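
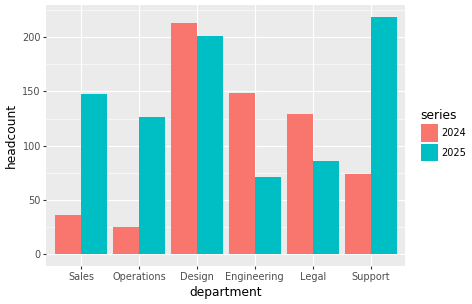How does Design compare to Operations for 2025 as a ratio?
≈ 1.67×

Design ≈ 200, Operations ≈ 120; 200/120 ≈ 1.67.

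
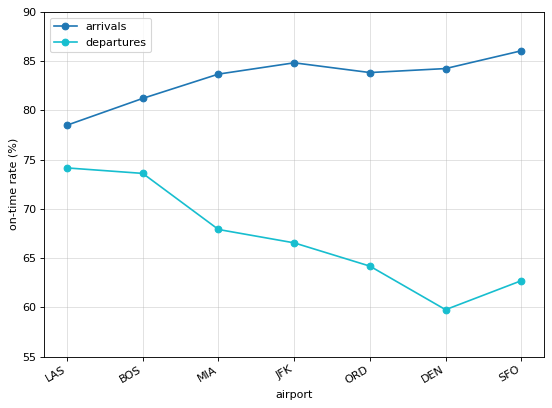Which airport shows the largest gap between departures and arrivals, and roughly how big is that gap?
DEN, ≈ 25 %

DEN: departures ≈ 60, arrivals ≈ 85 → gap ≈ 25. Next-largest (SFO) is only ≈ 20.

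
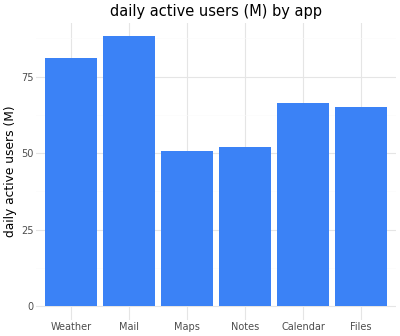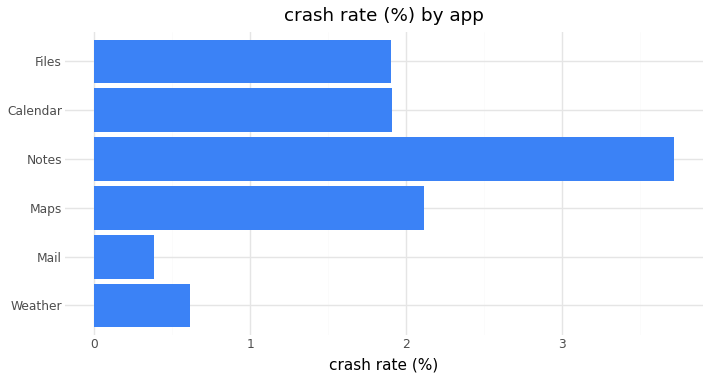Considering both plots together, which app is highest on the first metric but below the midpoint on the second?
Mail

Chart 2 median crash rate (%) ≈ 2; below-median apps: Weather, Mail, Files. Among those, Mail has the highest daily active users (M) (≈ 90).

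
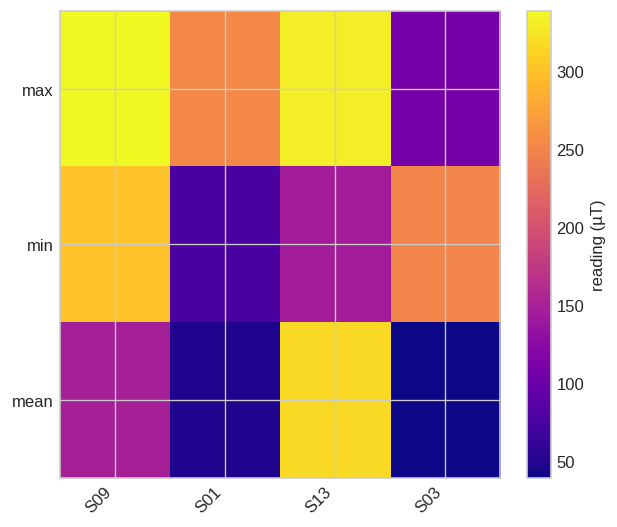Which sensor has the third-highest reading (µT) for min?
Top 4 for min: S09 ≈ 300, S03 ≈ 250, S13 ≈ 150, S01 ≈ 75.

S13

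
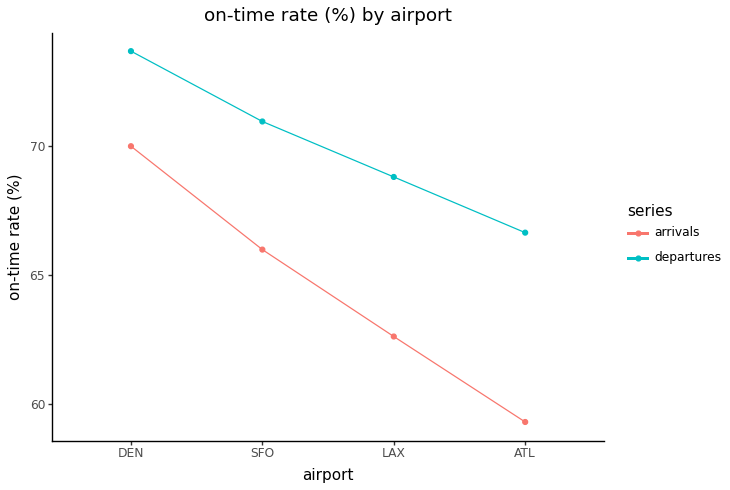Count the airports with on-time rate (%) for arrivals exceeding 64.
2

Above 64: DEN, SFO.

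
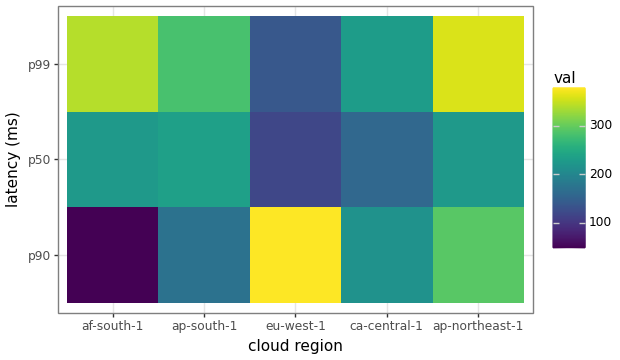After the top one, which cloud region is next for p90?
ap-northeast-1

Top 3 for p90: eu-west-1 ≈ 400, ap-northeast-1 ≈ 300, ca-central-1 ≈ 200.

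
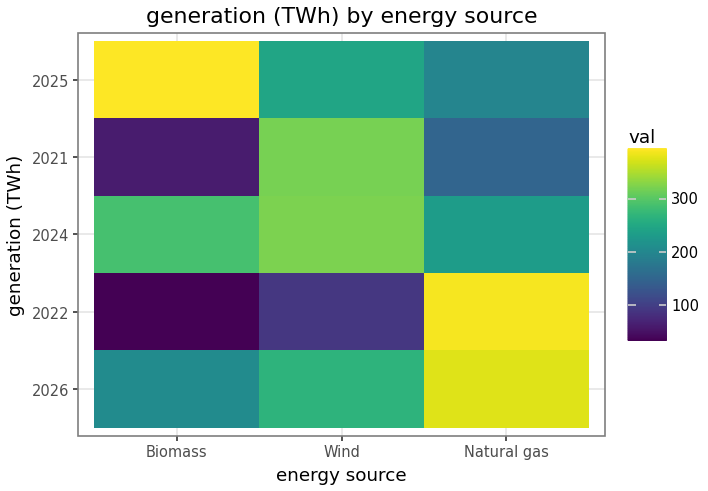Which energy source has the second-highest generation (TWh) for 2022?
Wind

Top 3 for 2022: Natural gas ≈ 400, Wind ≈ 100, Biomass ≈ 50.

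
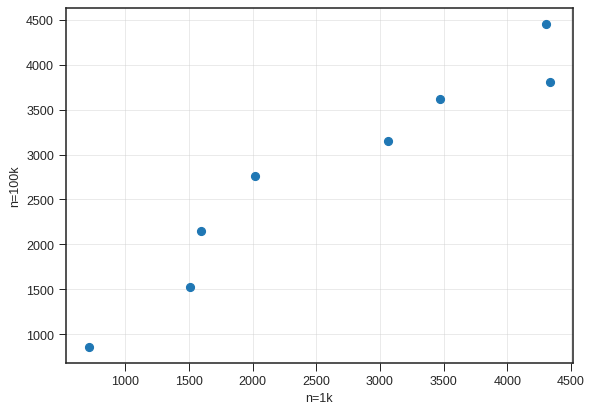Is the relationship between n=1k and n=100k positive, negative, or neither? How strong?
Points are positively correlated; strong (|r| ≈ 1.0).

positive, strong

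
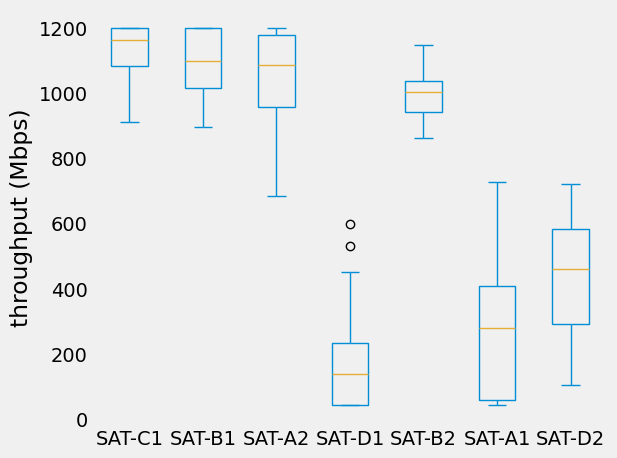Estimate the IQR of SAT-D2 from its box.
≈ 300

Q3 ≈ 600, Q1 ≈ 300; IQR ≈ 300.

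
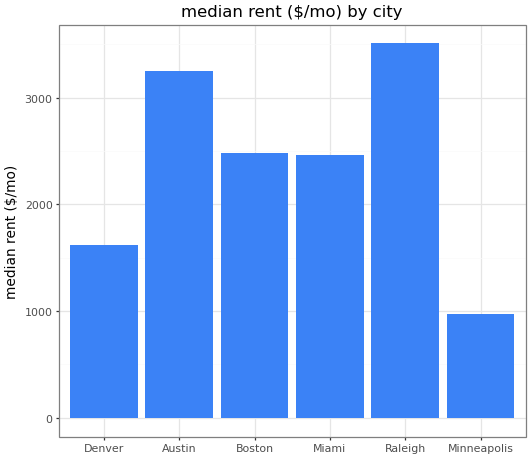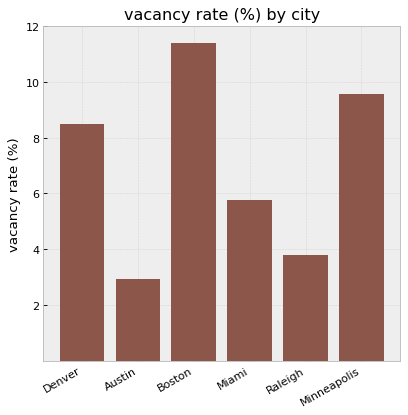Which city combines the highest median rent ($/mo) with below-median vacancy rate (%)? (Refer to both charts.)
Chart 2 median vacancy rate (%) ≈ 8; below-median cities: Austin, Miami, Raleigh. Among those, Raleigh has the highest median rent ($/mo) (≈ 3500).

Raleigh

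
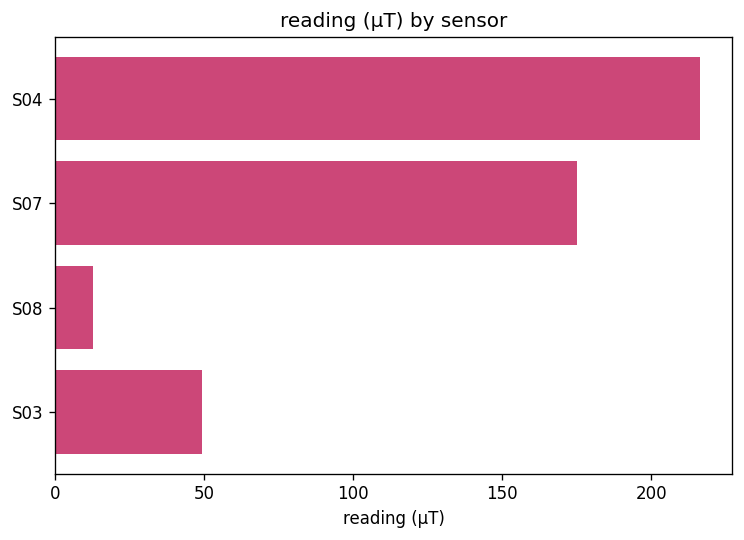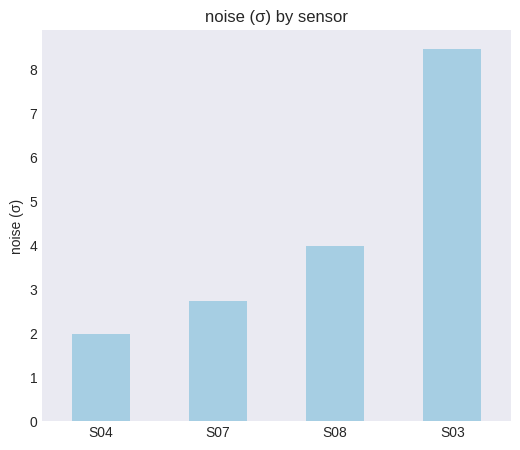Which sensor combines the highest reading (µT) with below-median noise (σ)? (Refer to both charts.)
S04

Chart 2 median noise (σ) ≈ 3; below-median sensors: S04, S07. Among those, S04 has the highest reading (µT) (≈ 220).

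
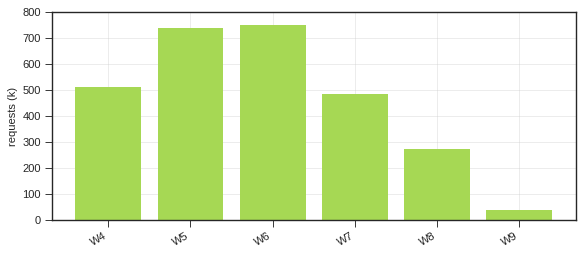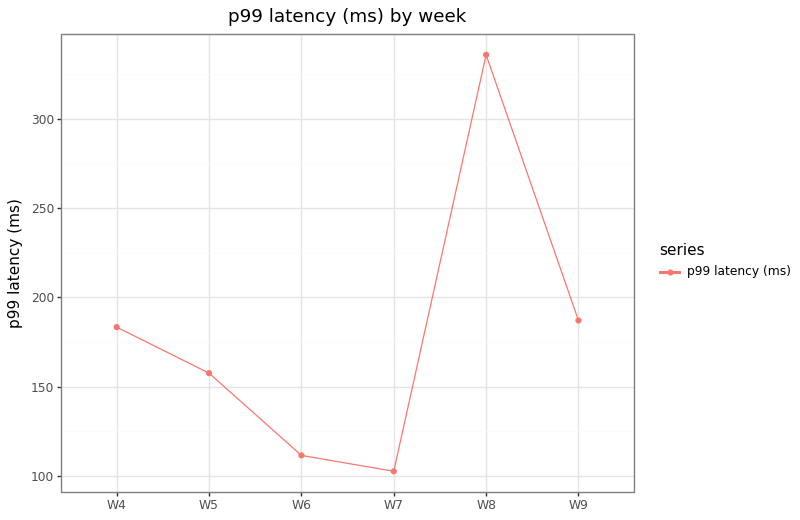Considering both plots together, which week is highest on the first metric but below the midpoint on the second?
W6

Chart 2 median p99 latency (ms) ≈ 150; below-median weeks: W5, W6, W7. Among those, W6 has the highest requests (k) (≈ 800).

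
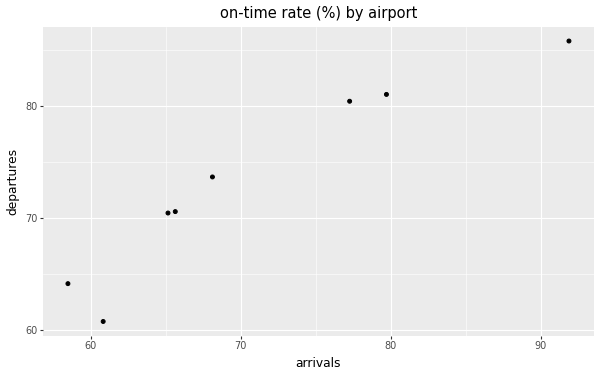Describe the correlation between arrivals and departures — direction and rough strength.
positive, strong

Points are positively correlated; strong (|r| ≈ 0.9).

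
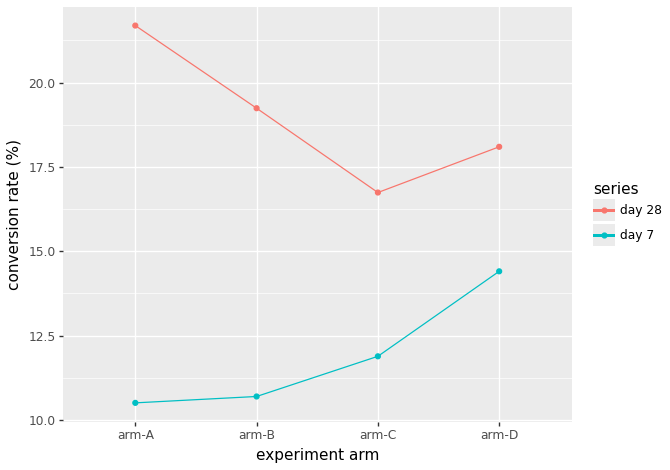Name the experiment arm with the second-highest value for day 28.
arm-B

Top 3 for day 28: arm-A ≈ 22, arm-B ≈ 19, arm-D ≈ 18.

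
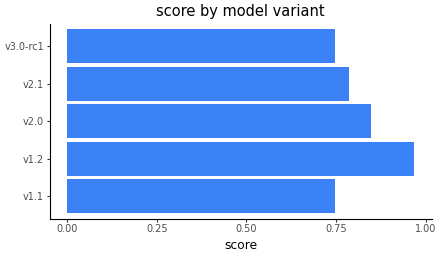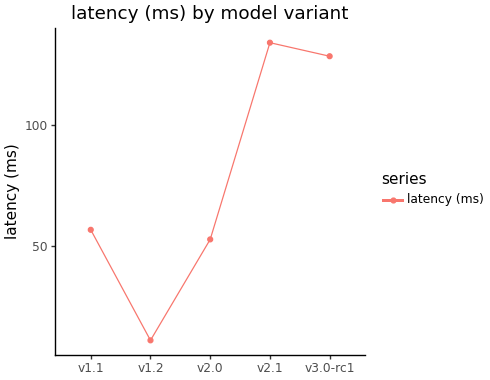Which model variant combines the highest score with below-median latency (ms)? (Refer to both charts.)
Chart 2 median latency (ms) ≈ 60; below-median model variants: v1.2, v2.0. Among those, v1.2 has the highest score (≈ 1).

v1.2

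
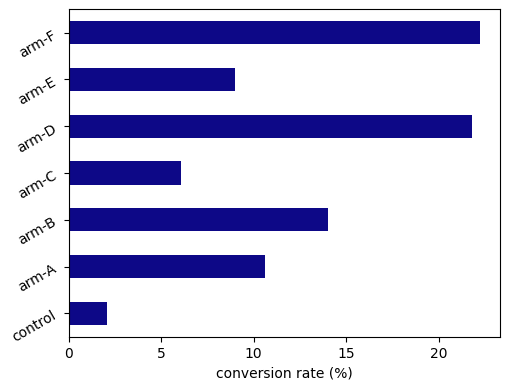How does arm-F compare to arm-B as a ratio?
arm-F ≈ 22, arm-B ≈ 14; 22/14 ≈ 1.57.

≈ 1.57×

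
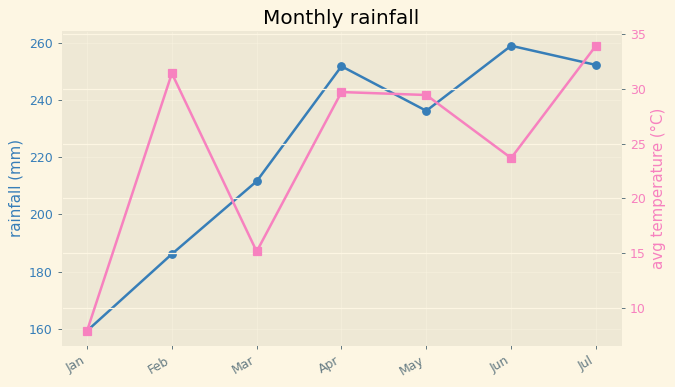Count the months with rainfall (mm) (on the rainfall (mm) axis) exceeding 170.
Above 170: Feb, Mar, Apr, May, Jun, Jul.

6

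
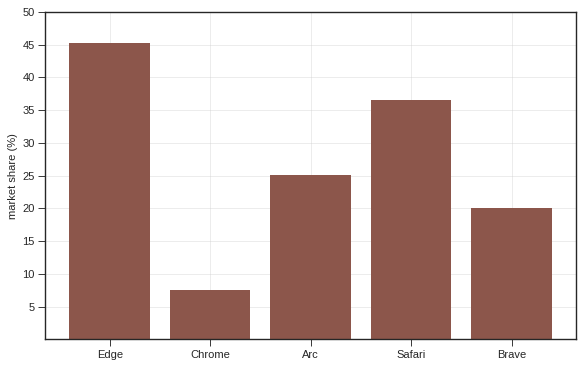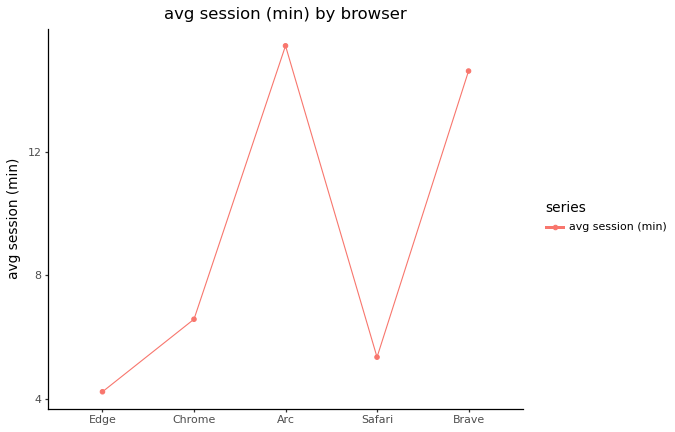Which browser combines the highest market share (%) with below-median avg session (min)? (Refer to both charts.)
Chart 2 median avg session (min) ≈ 6; below-median browsers: Edge, Safari. Among those, Edge has the highest market share (%) (≈ 45).

Edge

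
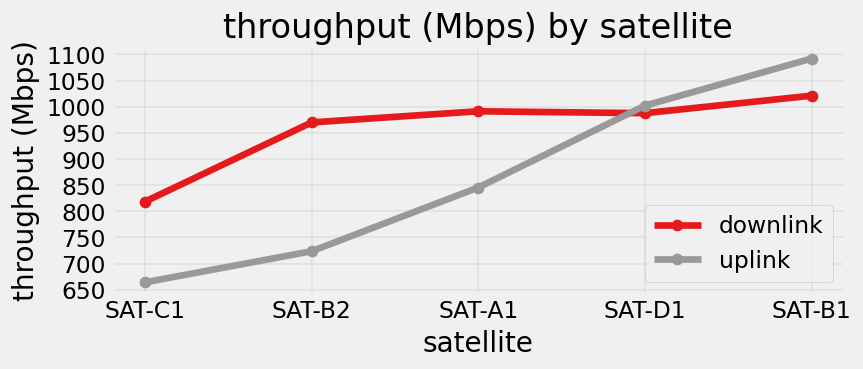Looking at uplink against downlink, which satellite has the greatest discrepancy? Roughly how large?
SAT-B2: uplink ≈ 700, downlink ≈ 950 → gap ≈ 250. Next-largest (SAT-C1) is only ≈ 150.

SAT-B2, ≈ 250 Mbps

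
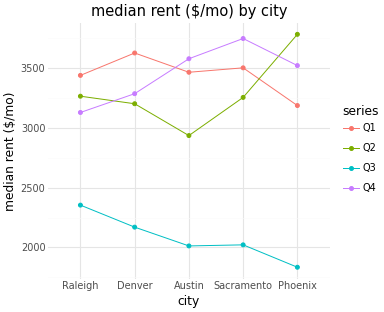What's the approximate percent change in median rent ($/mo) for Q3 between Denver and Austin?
≈ -9.1%

Denver ≈ 2200, Austin ≈ 2000; (2000 − 2200) / 2200 ≈ -9.1%.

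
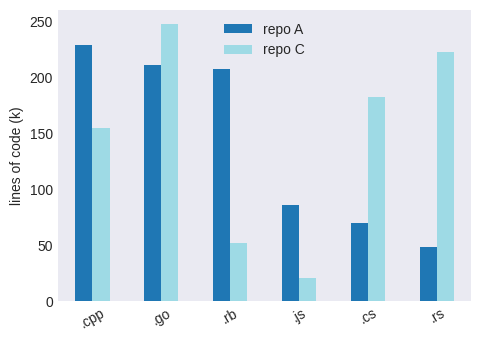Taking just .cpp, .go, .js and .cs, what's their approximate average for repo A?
(225 + 200 + 75 + 75) / 4 ≈ 144.

≈ 144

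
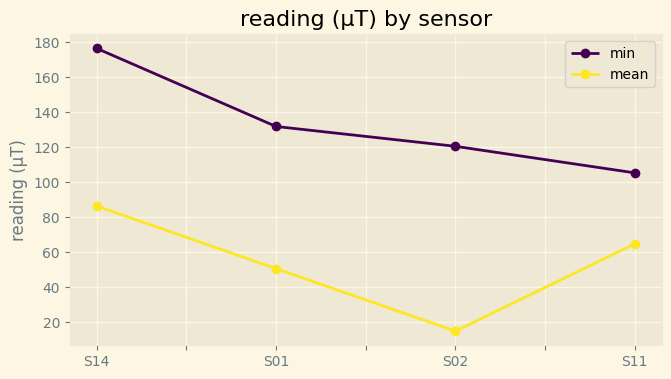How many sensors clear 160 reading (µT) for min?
1

Above 160: S14.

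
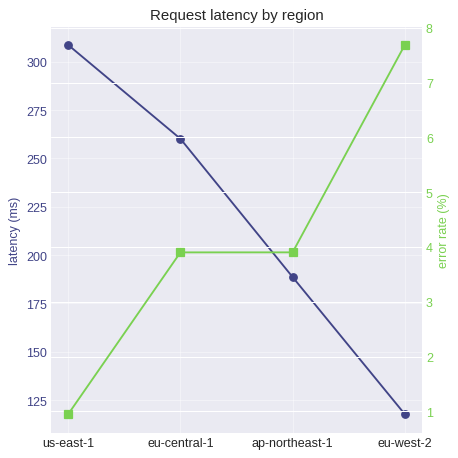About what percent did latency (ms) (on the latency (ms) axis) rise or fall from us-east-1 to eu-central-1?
us-east-1 ≈ 300, eu-central-1 ≈ 260; (260 − 300) / 300 ≈ -13.3%.

≈ -13.3%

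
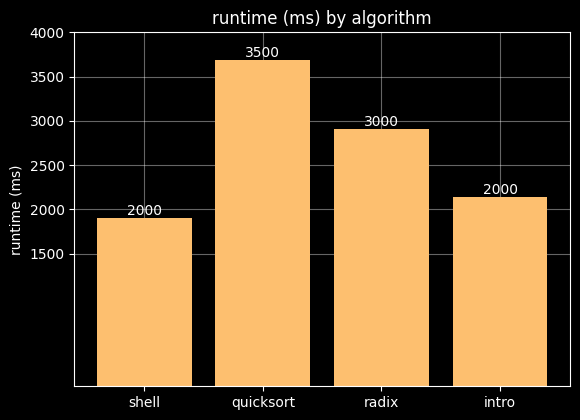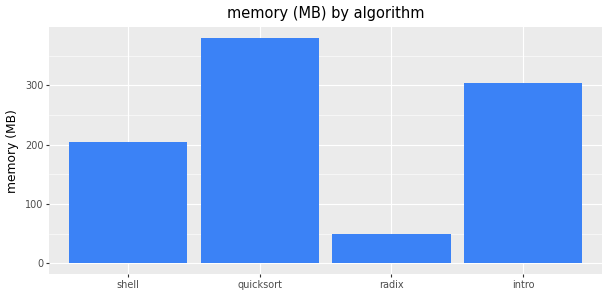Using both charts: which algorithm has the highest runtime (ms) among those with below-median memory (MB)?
radix

Chart 2 median memory (MB) ≈ 250; below-median algorithms: shell, radix. Among those, radix has the highest runtime (ms) (≈ 3000).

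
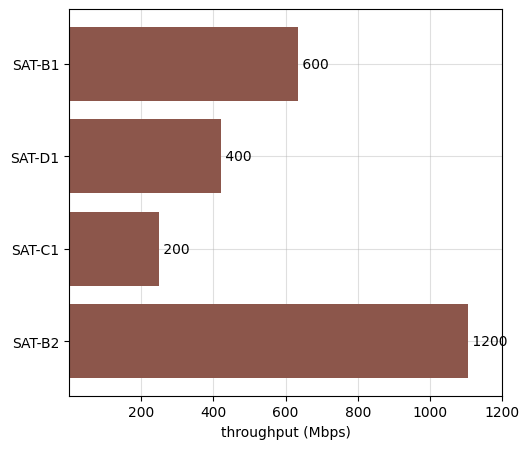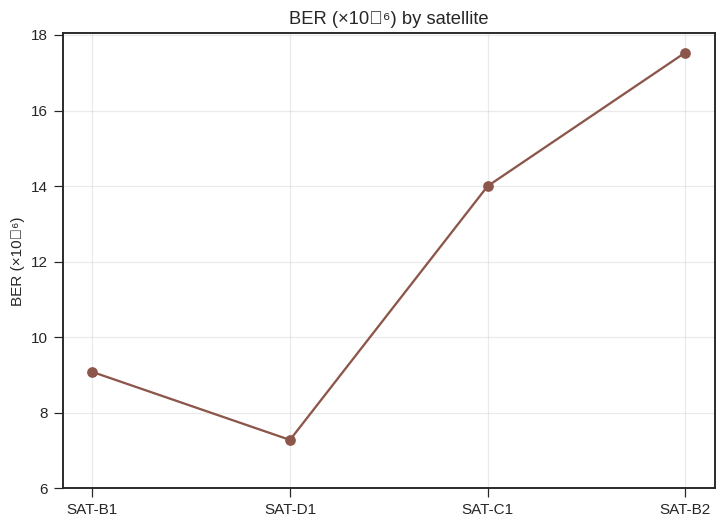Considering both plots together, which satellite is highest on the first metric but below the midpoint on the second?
Chart 2 median BER (×10⁻⁶) ≈ 12; below-median satellites: SAT-B1, SAT-D1. Among those, SAT-B1 has the highest throughput (Mbps) (≈ 600).

SAT-B1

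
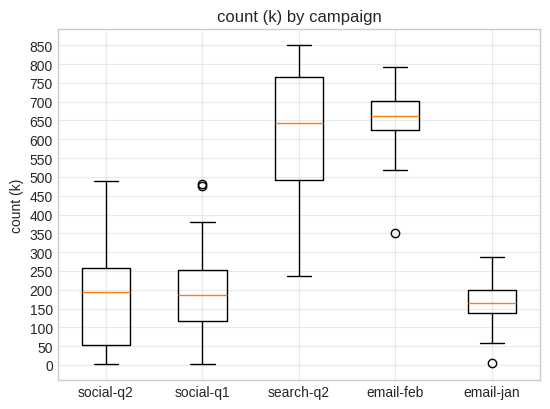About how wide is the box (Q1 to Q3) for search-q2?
≈ 250

Q3 ≈ 750, Q1 ≈ 500; IQR ≈ 250.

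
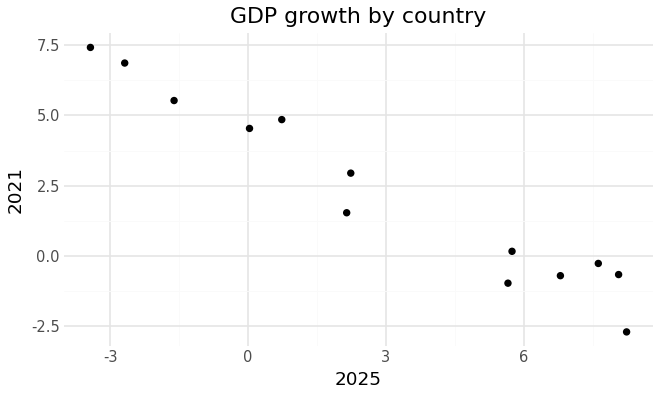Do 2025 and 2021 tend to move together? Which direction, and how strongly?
Points are negatively correlated; strong (|r| ≈ 1.0).

negative, strong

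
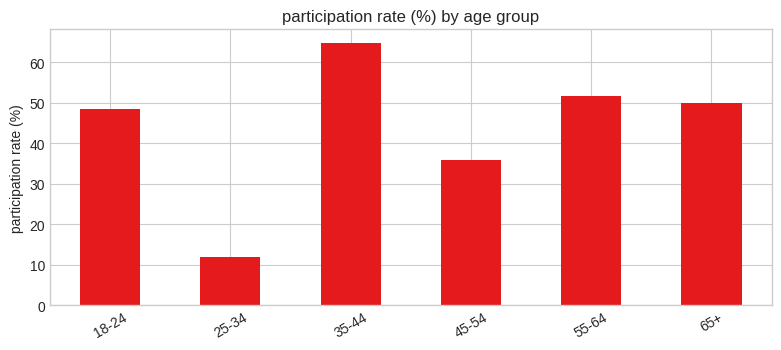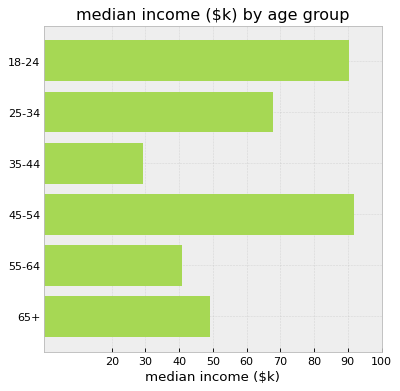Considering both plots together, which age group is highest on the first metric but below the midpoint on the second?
35-44

Chart 2 median median income ($k) ≈ 60; below-median age groups: 35-44, 55-64, 65+. Among those, 35-44 has the highest participation rate (%) (≈ 60).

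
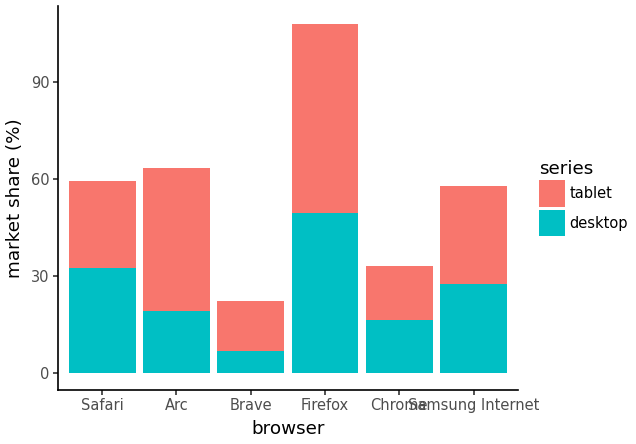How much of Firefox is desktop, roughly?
desktop top ≈ 50, bottom ≈ 0; segment ≈ 50.

≈ 50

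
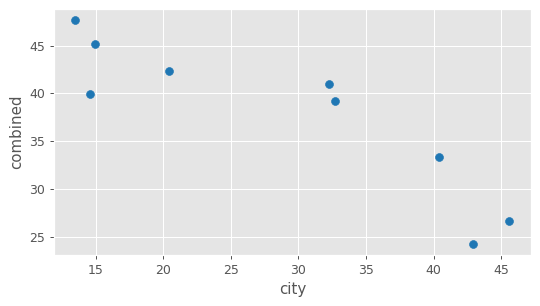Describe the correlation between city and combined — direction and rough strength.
negative, strong

Points are negatively correlated; strong (|r| ≈ 0.9).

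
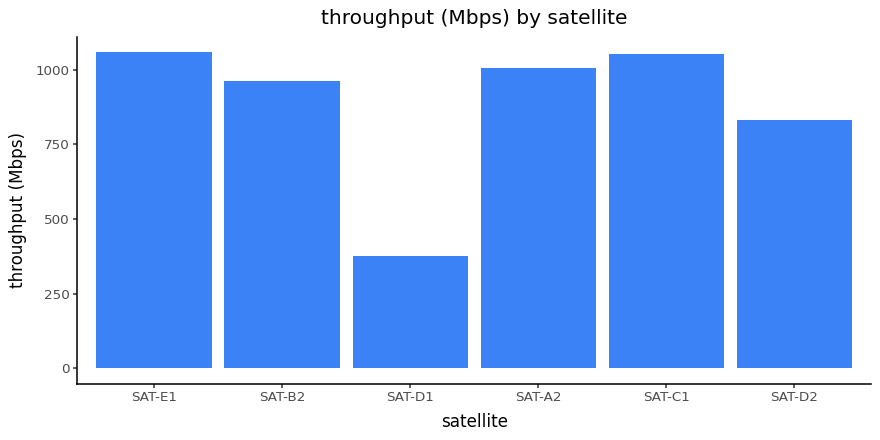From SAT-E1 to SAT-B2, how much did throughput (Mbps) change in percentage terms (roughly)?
≈ -9.1%

SAT-E1 ≈ 1100, SAT-B2 ≈ 1000; (1000 − 1100) / 1100 ≈ -9.1%.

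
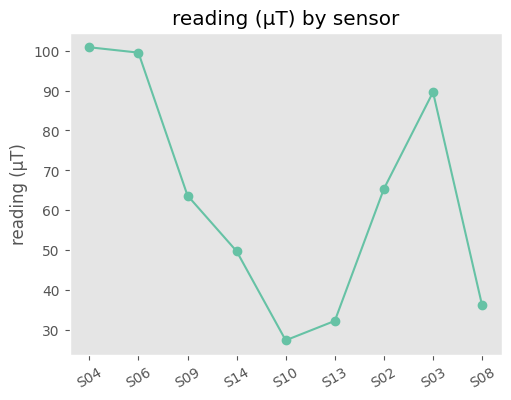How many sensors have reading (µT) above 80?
Above 80: S04, S06, S03.

3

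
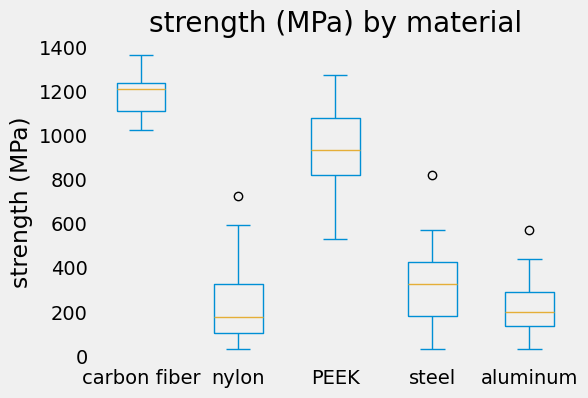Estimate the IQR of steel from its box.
Q3 ≈ 400, Q1 ≈ 200; IQR ≈ 200.

≈ 200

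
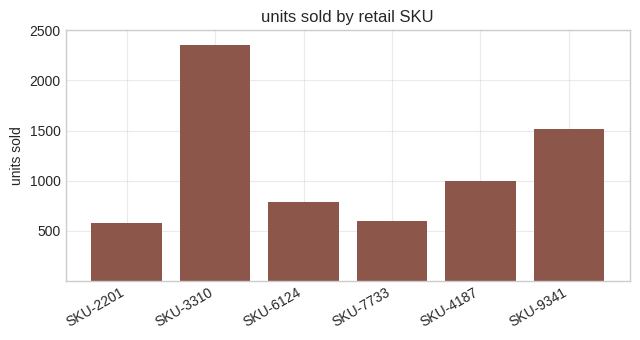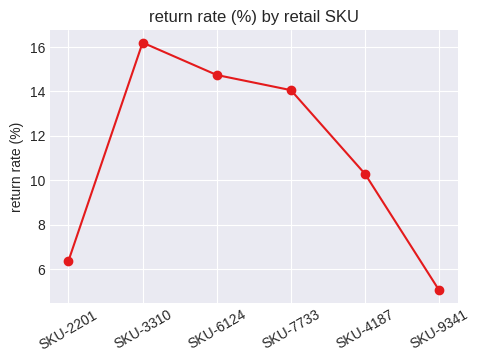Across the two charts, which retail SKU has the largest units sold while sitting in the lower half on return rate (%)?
SKU-9341

Chart 2 median return rate (%) ≈ 12; below-median retail SKUs: SKU-2201, SKU-4187, SKU-9341. Among those, SKU-9341 has the highest units sold (≈ 1500).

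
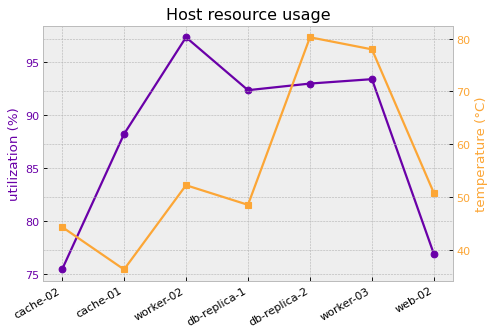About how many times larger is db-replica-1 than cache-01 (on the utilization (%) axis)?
≈ 1.05×

db-replica-1 ≈ 92, cache-01 ≈ 88; 92/88 ≈ 1.05.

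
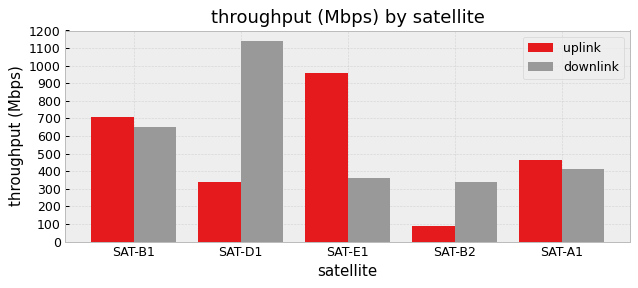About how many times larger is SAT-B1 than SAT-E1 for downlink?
≈ 1.75×

SAT-B1 ≈ 700, SAT-E1 ≈ 400; 700/400 ≈ 1.75.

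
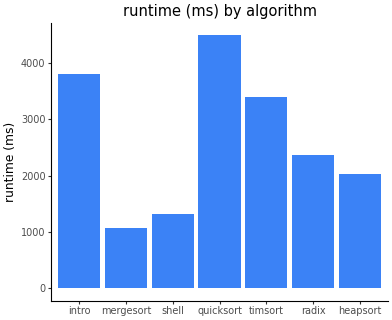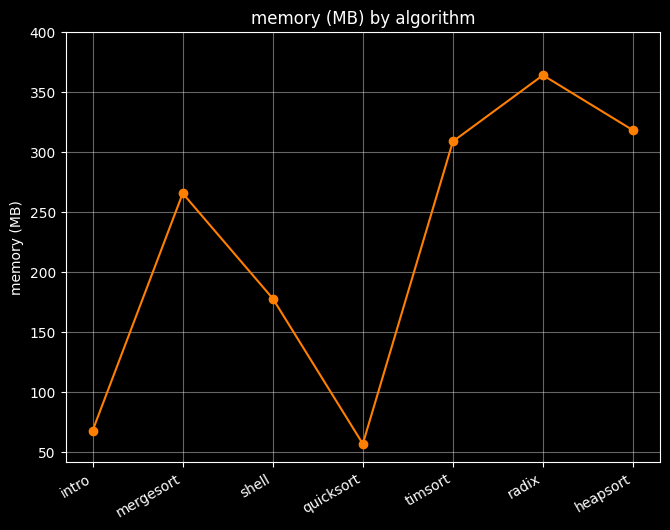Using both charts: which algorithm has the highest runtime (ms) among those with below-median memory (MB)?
quicksort

Chart 2 median memory (MB) ≈ 250; below-median algorithms: intro, shell, quicksort. Among those, quicksort has the highest runtime (ms) (≈ 4500).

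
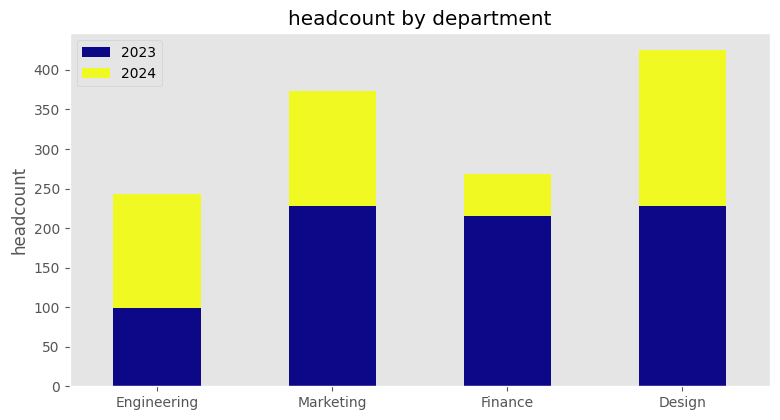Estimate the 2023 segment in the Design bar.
≈ 250

2023 top ≈ 250, bottom ≈ 0; segment ≈ 250.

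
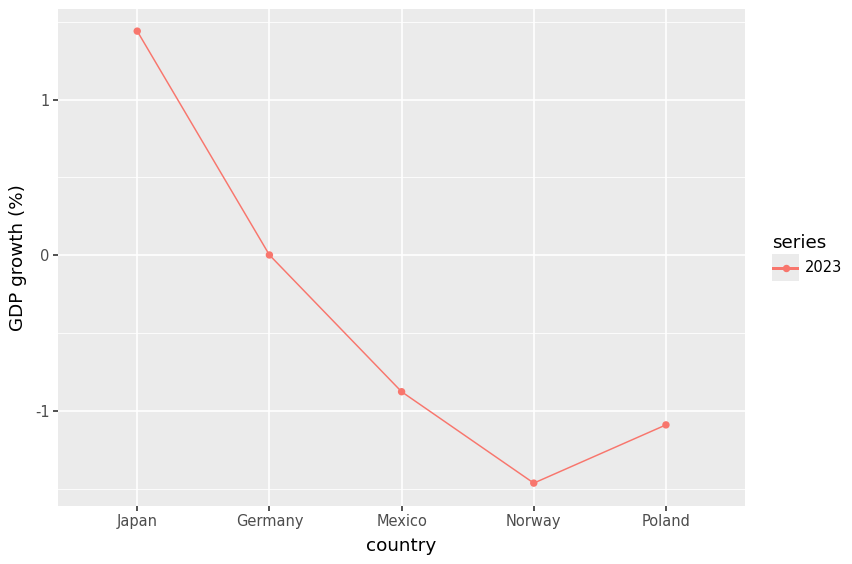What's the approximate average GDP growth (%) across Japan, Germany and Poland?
≈ 0.17

(1.5 + 0.0 + -1.0) / 3 ≈ 0.17.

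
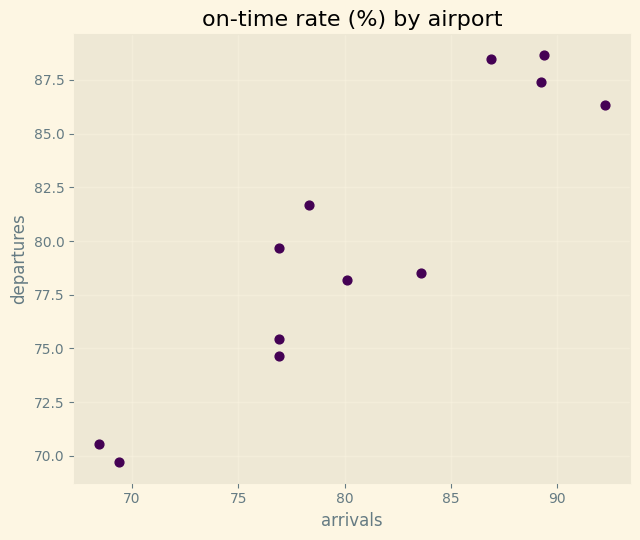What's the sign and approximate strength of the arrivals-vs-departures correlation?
Points are positively correlated; strong (|r| ≈ 0.9).

positive, strong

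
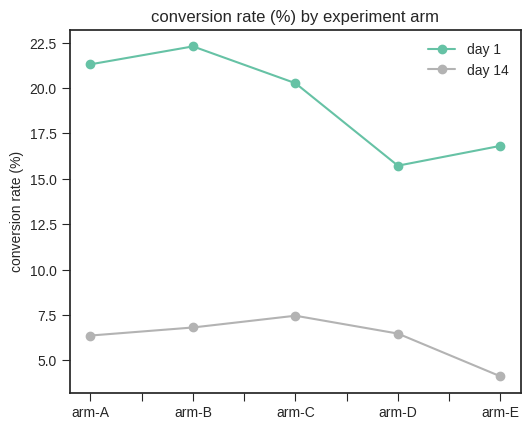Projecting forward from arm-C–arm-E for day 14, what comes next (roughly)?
≈ 2

Last three: 8, 6, 4 → slope ≈ -2/step → next ≈ 2.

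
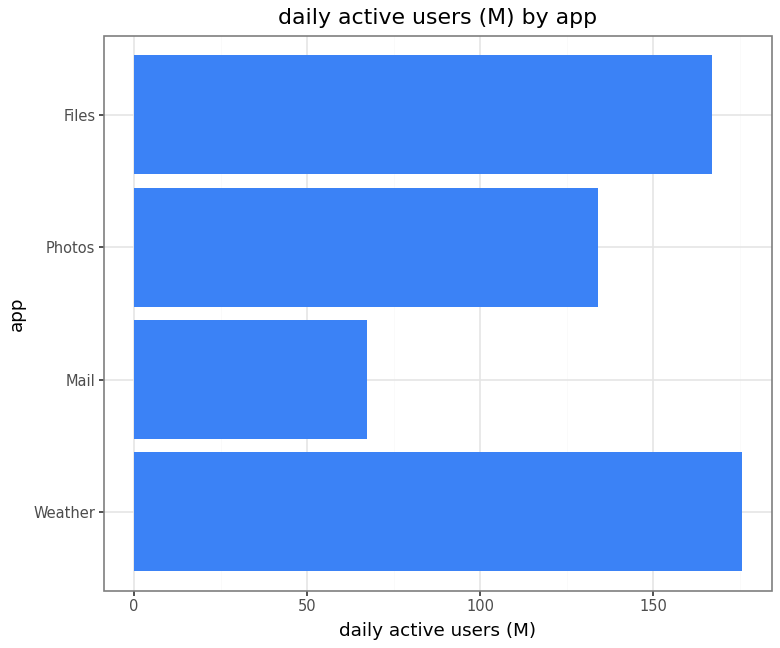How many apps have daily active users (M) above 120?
Above 120: Weather, Photos, Files.

3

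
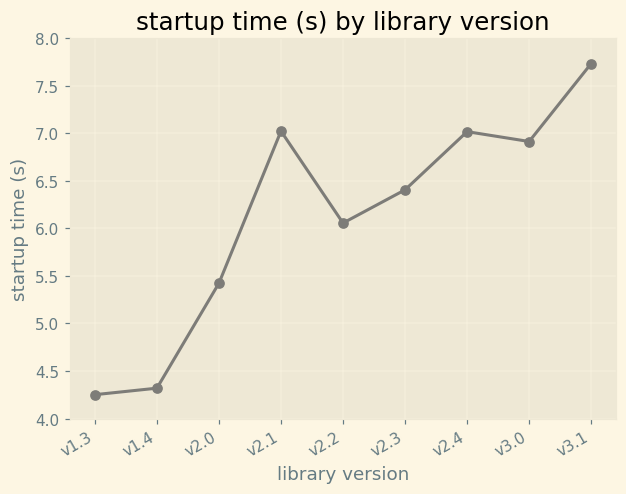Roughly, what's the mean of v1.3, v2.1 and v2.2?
(4.5 + 7.0 + 6.0) / 3 ≈ 5.83.

≈ 5.83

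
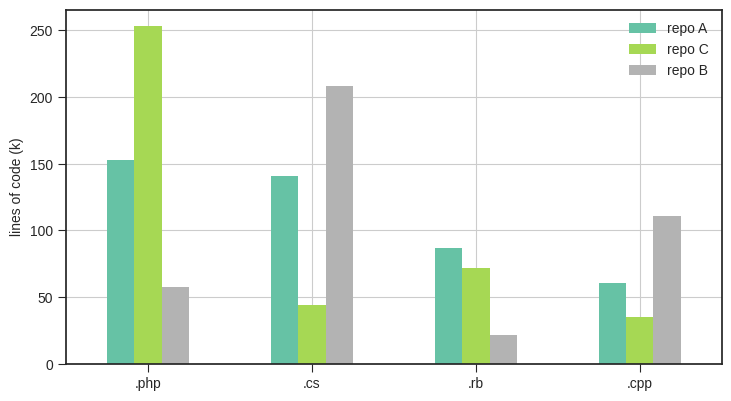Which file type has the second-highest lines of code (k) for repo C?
Top 3 for repo C: .php ≈ 250, .rb ≈ 75, .cs ≈ 50.

.rb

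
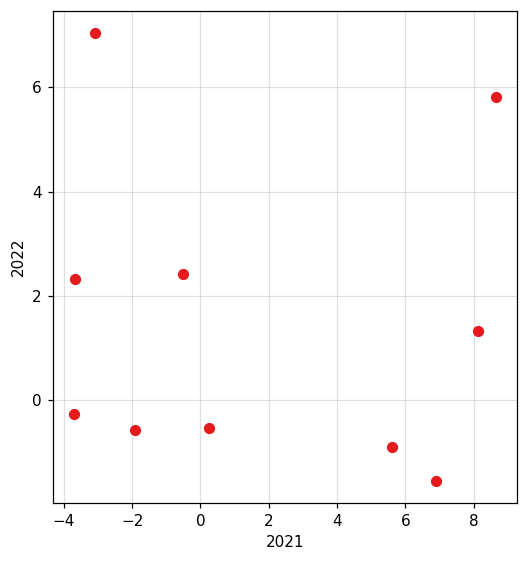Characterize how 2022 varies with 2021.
no clear correlation

Points are roughly uncorrelated; weak (|r| ≈ 0.1).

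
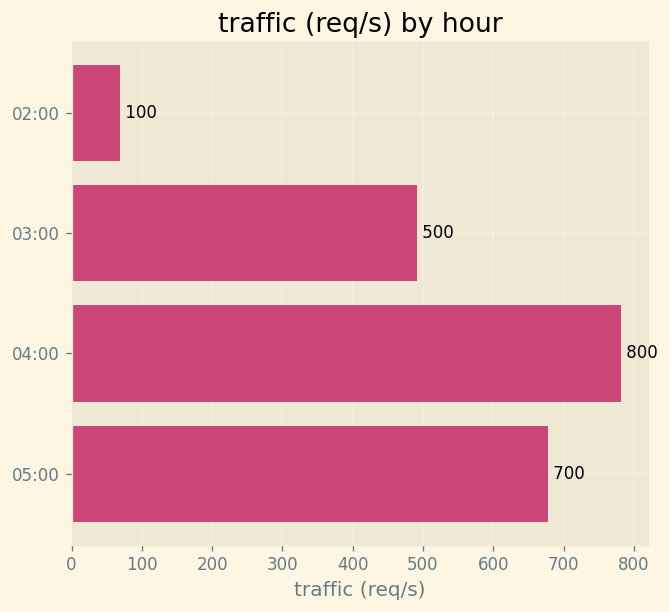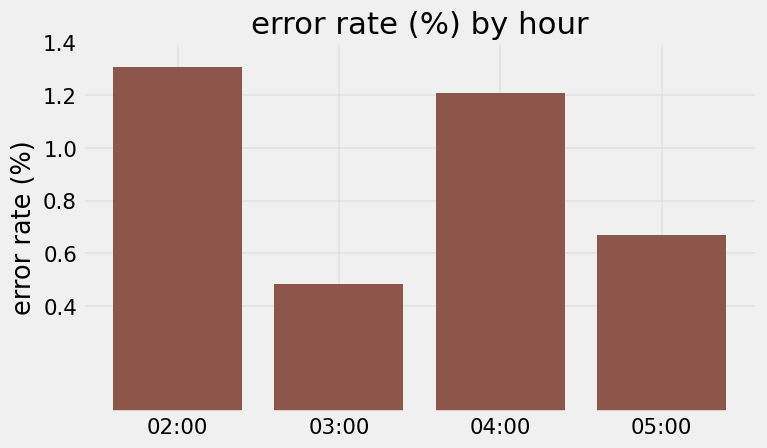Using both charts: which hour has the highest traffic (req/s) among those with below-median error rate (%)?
05:00

Chart 2 median error rate (%) ≈ 1; below-median hours: 03:00, 05:00. Among those, 05:00 has the highest traffic (req/s) (≈ 700).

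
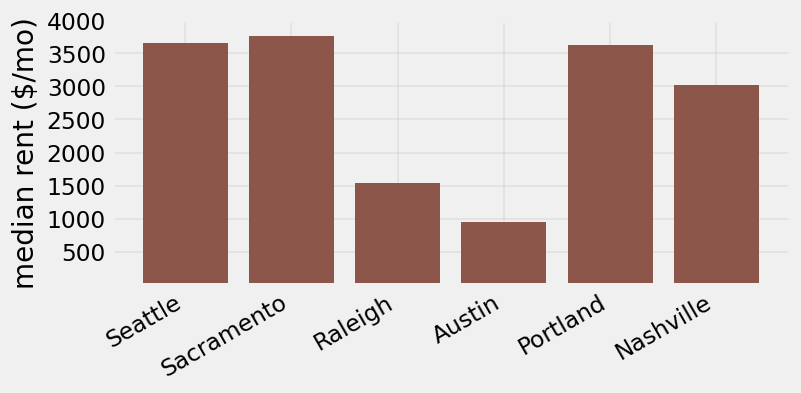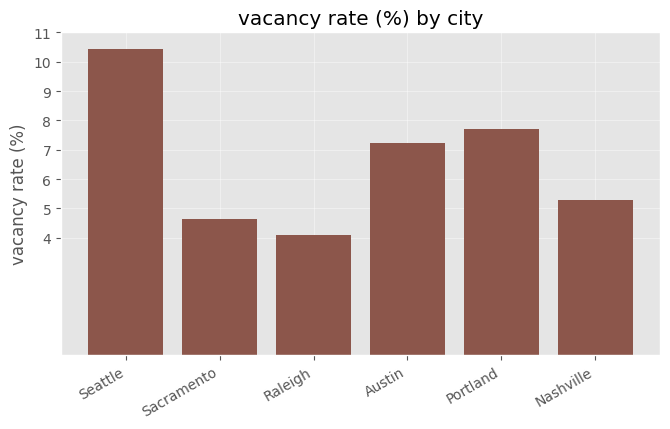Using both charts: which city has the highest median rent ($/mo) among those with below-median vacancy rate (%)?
Sacramento

Chart 2 median vacancy rate (%) ≈ 6; below-median cities: Sacramento, Raleigh, Nashville. Among those, Sacramento has the highest median rent ($/mo) (≈ 4000).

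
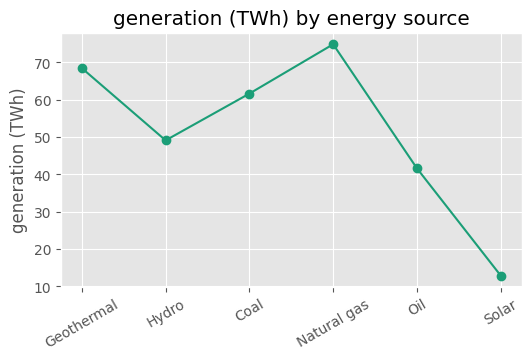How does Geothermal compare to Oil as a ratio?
≈ 1.75×

Geothermal ≈ 70, Oil ≈ 40; 70/40 ≈ 1.75.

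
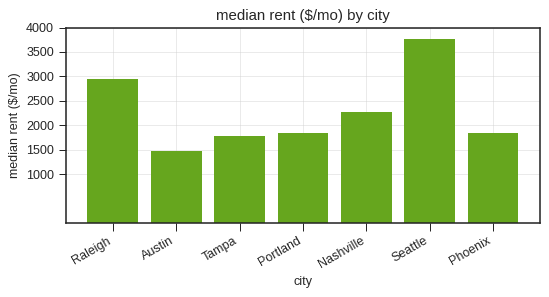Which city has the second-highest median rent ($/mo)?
Raleigh

Top 3: Seattle ≈ 4000, Raleigh ≈ 3000, Nashville ≈ 2500.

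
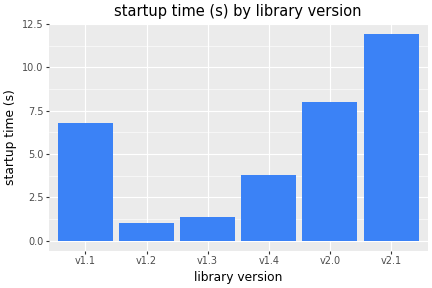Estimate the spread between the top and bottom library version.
Max v2.1 ≈ 12, min v1.2 ≈ 1; range ≈ 11.

≈ 11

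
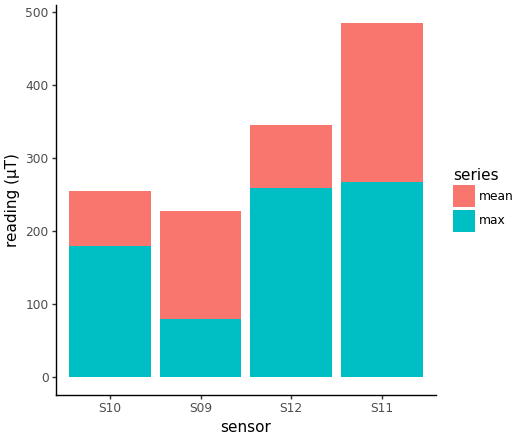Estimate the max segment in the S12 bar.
max top ≈ 250, bottom ≈ 0; segment ≈ 250.

≈ 250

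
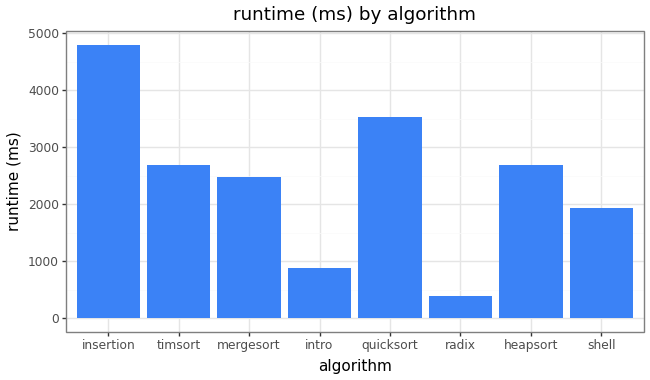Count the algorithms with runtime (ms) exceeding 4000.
Above 4000: insertion.

1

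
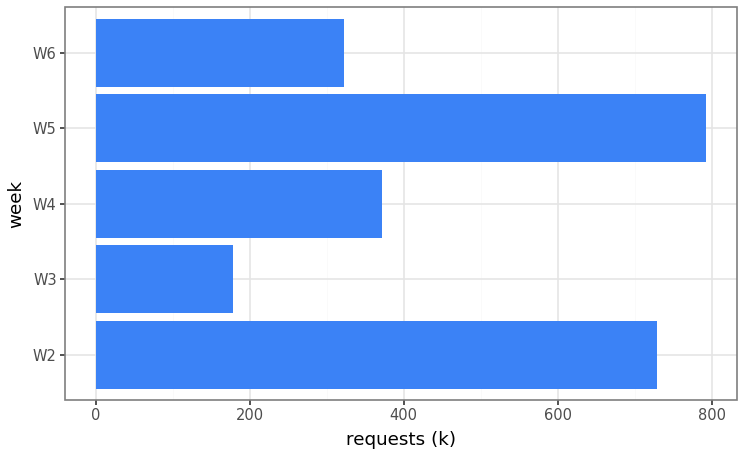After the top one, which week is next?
Top 3: W5 ≈ 800, W2 ≈ 700, W4 ≈ 400.

W2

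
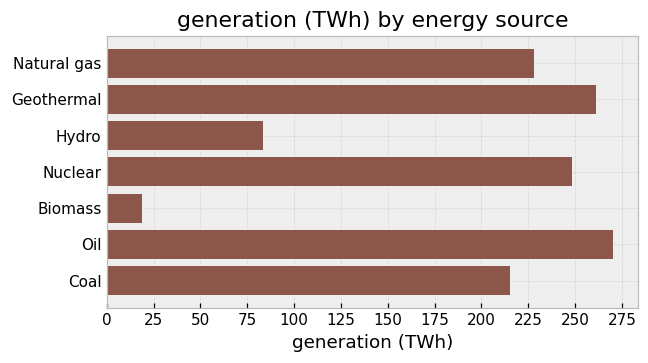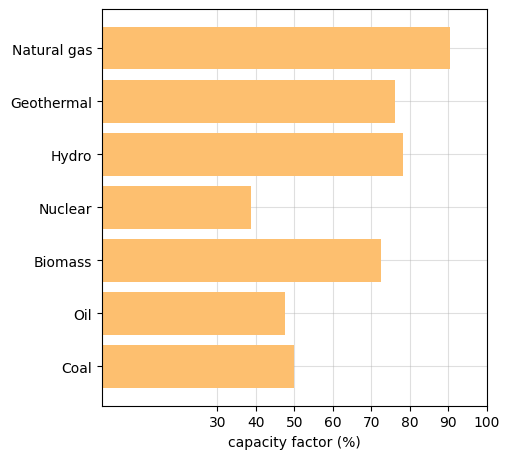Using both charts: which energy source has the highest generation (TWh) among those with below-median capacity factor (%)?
Oil

Chart 2 median capacity factor (%) ≈ 70; below-median energy sources: Nuclear, Oil, Coal. Among those, Oil has the highest generation (TWh) (≈ 275).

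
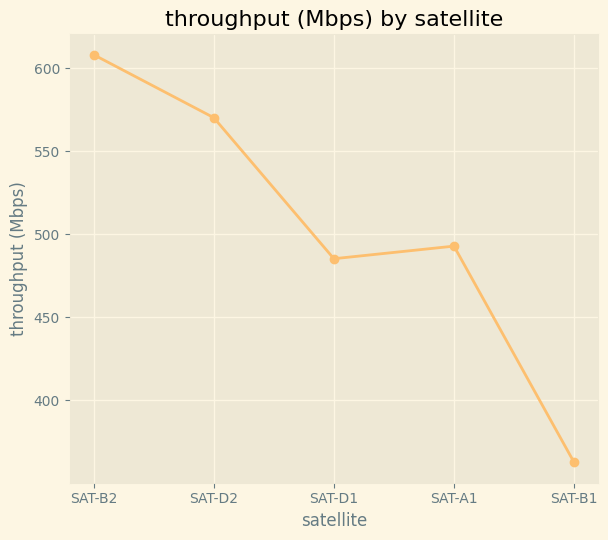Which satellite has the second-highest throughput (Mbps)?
SAT-D2

Top 3: SAT-B2 ≈ 600, SAT-D2 ≈ 575, SAT-A1 ≈ 500.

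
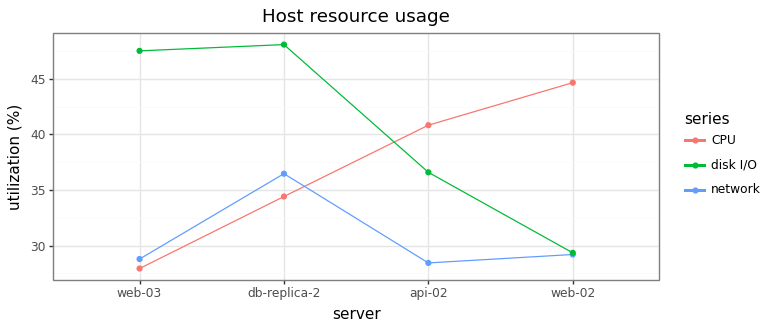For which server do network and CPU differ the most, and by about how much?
web-02: network ≈ 30, CPU ≈ 44 → gap ≈ 14. Next-largest (api-02) is only ≈ 12.

web-02, ≈ 14 %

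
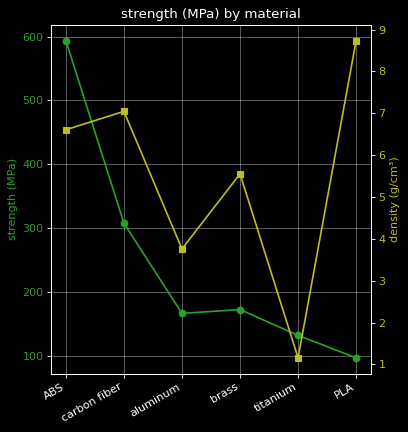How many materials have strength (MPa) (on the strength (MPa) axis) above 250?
2

Above 250: ABS, carbon fiber.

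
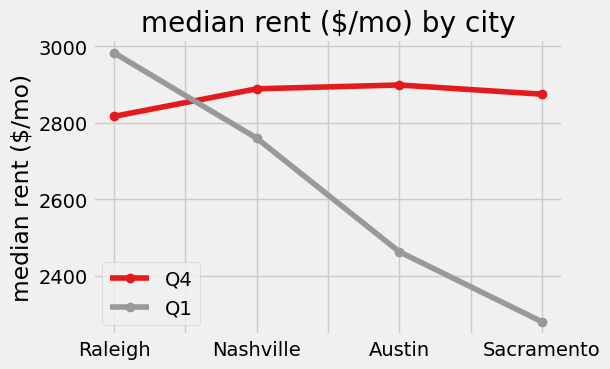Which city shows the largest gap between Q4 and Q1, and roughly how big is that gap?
Sacramento, ≈ 600 $/mo

Sacramento: Q4 ≈ 2900, Q1 ≈ 2300 → gap ≈ 600. Next-largest (Austin) is only ≈ 400.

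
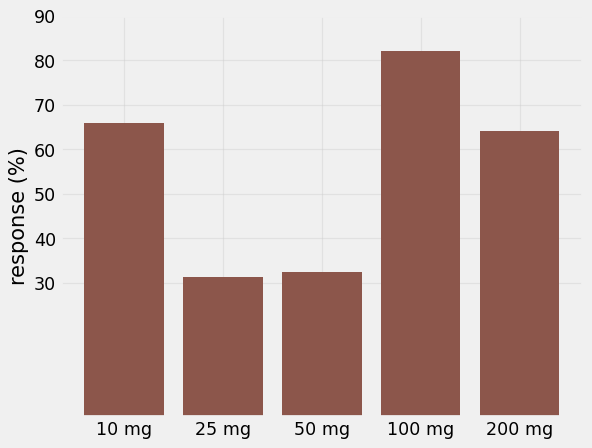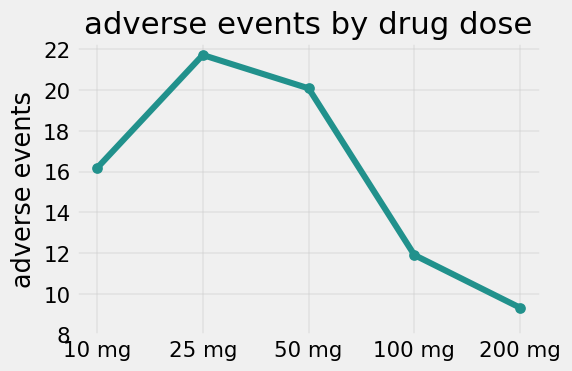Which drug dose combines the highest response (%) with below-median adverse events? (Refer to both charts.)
Chart 2 median adverse events ≈ 16; below-median drug doses: 100 mg, 200 mg. Among those, 100 mg has the highest response (%) (≈ 80).

100 mg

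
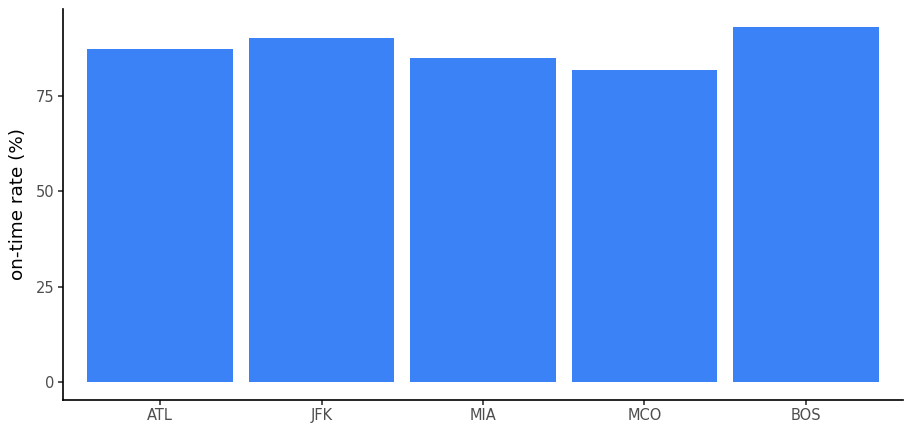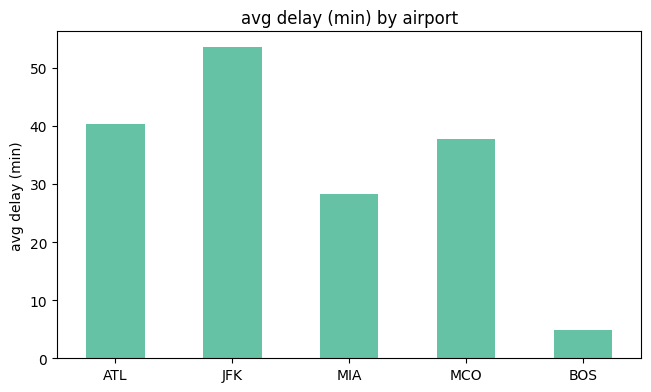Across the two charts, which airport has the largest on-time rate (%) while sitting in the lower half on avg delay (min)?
Chart 2 median avg delay (min) ≈ 40; below-median airports: MIA, BOS. Among those, BOS has the highest on-time rate (%) (≈ 90).

BOS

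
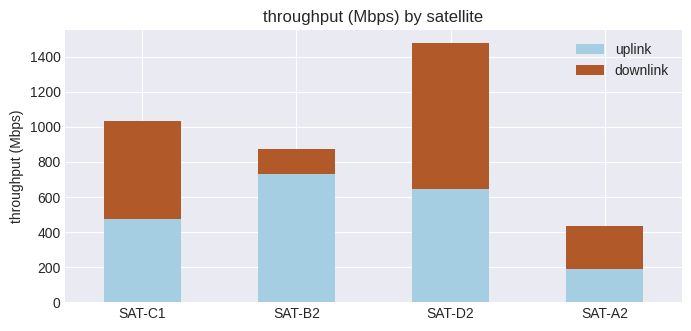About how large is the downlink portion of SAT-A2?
≈ 200

downlink top ≈ 400, bottom ≈ 200; segment ≈ 200.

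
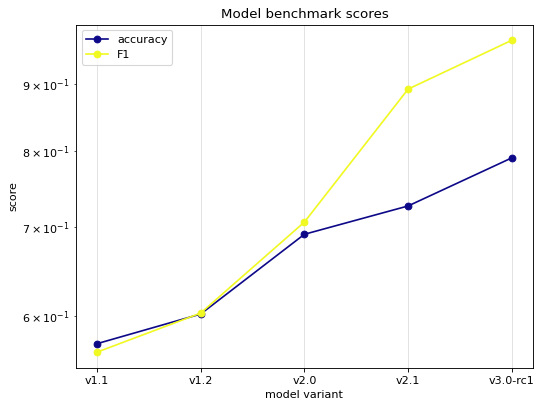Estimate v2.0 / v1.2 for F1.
v2.0 ≈ 0.70, v1.2 ≈ 0.60; 0.70/0.60 ≈ 1.17.

≈ 1.17×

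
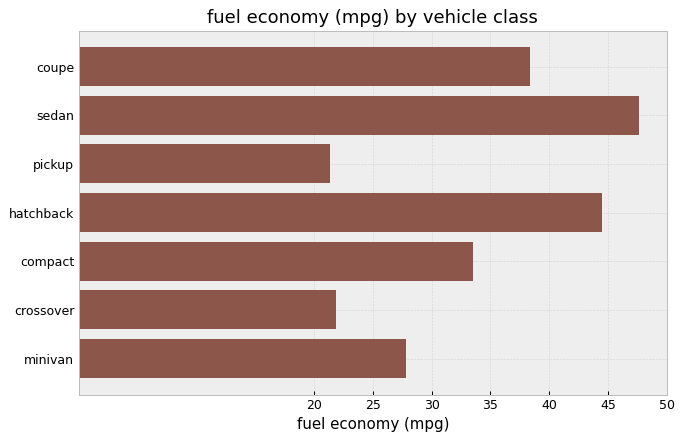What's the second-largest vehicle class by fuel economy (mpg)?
Top 3: sedan ≈ 50, hatchback ≈ 45, coupe ≈ 40.

hatchback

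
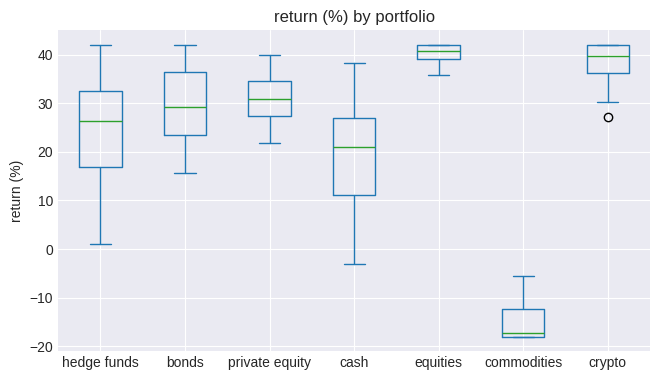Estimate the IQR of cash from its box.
Q3 ≈ 25, Q1 ≈ 10; IQR ≈ 15.

≈ 15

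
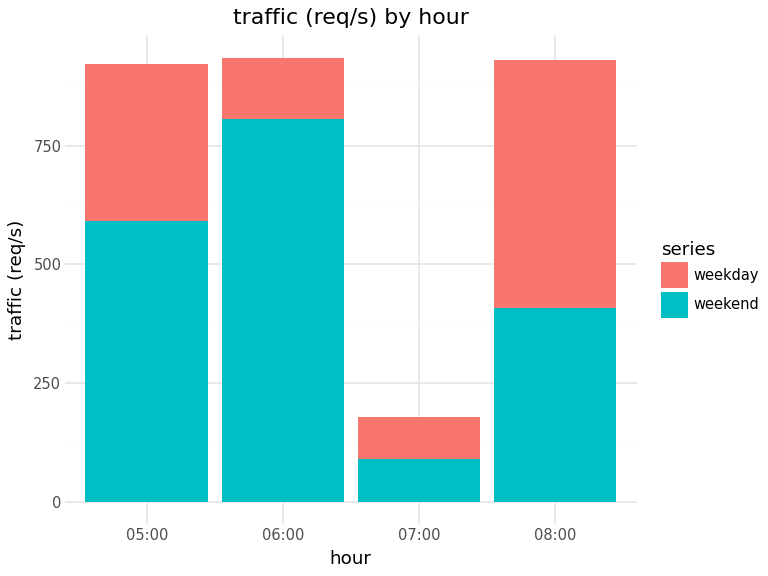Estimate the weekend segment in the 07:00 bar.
≈ 100

weekend top ≈ 100, bottom ≈ 0; segment ≈ 100.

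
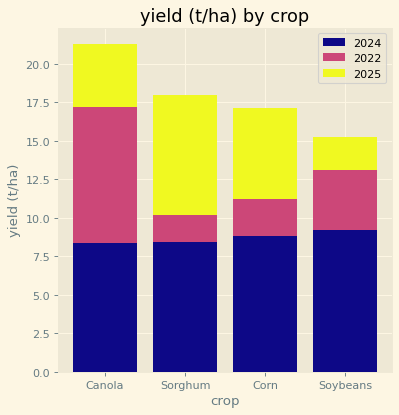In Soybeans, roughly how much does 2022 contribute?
2022 top ≈ 14, bottom ≈ 10; segment ≈ 4.

≈ 4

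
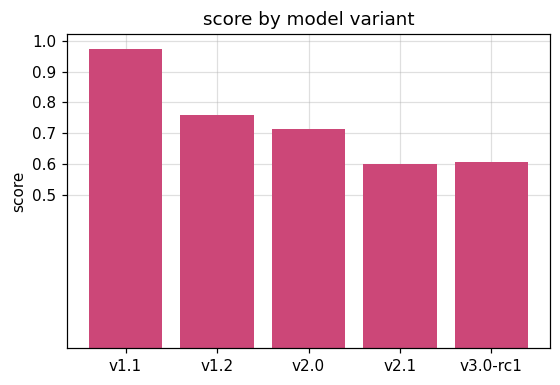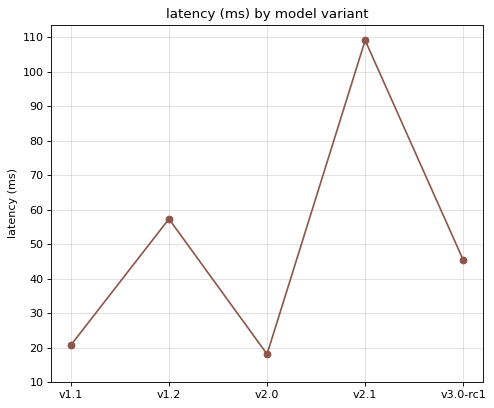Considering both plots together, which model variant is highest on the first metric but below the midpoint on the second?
Chart 2 median latency (ms) ≈ 50; below-median model variants: v1.1, v2.0. Among those, v1.1 has the highest score (≈ 1).

v1.1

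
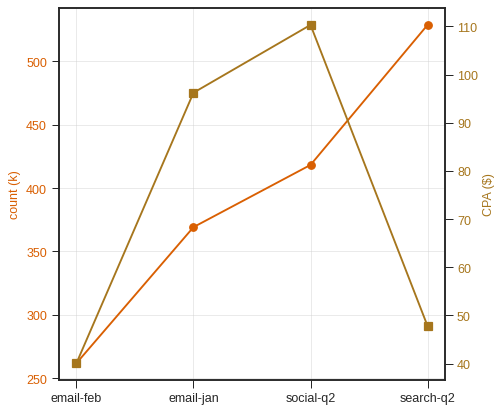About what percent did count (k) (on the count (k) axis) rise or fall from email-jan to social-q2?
≈ +13.3%

email-jan ≈ 375, social-q2 ≈ 425; (425 − 375) / 375 ≈ +13.3%.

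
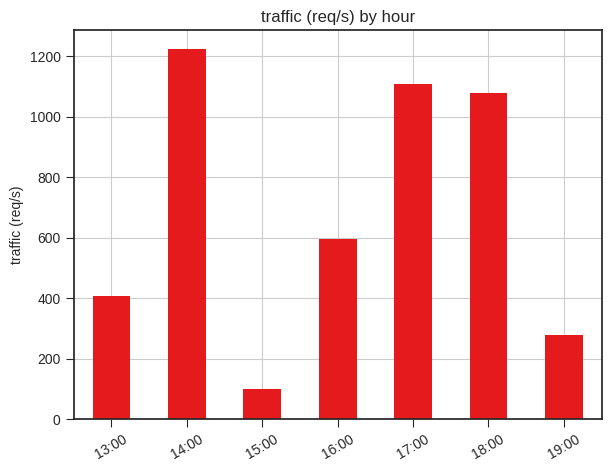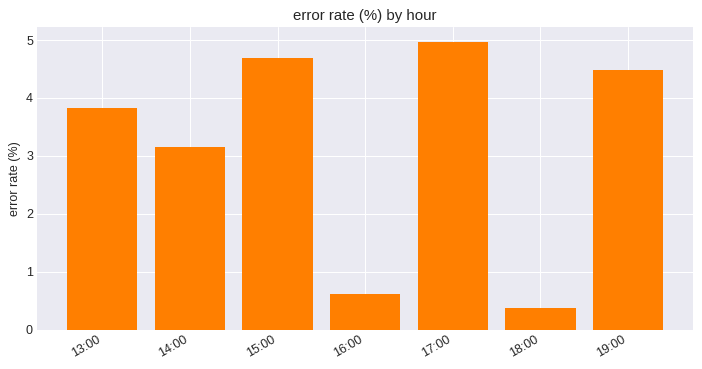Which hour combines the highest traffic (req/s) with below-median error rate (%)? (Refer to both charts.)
Chart 2 median error rate (%) ≈ 4; below-median hours: 14:00, 16:00, 18:00. Among those, 14:00 has the highest traffic (req/s) (≈ 1200).

14:00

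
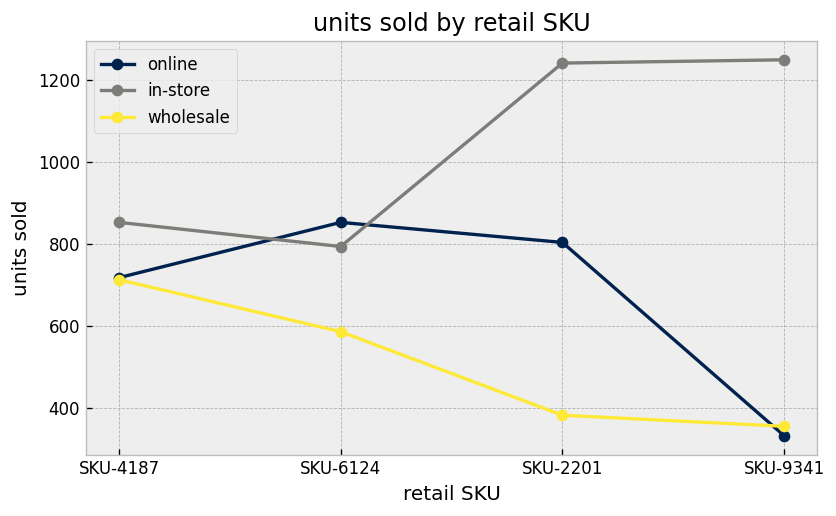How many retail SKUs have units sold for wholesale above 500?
2

Above 500: SKU-4187, SKU-6124.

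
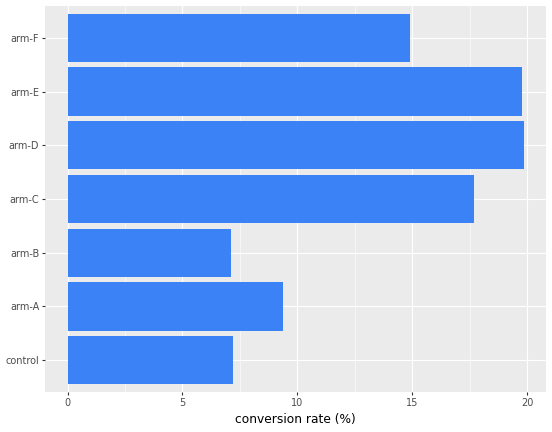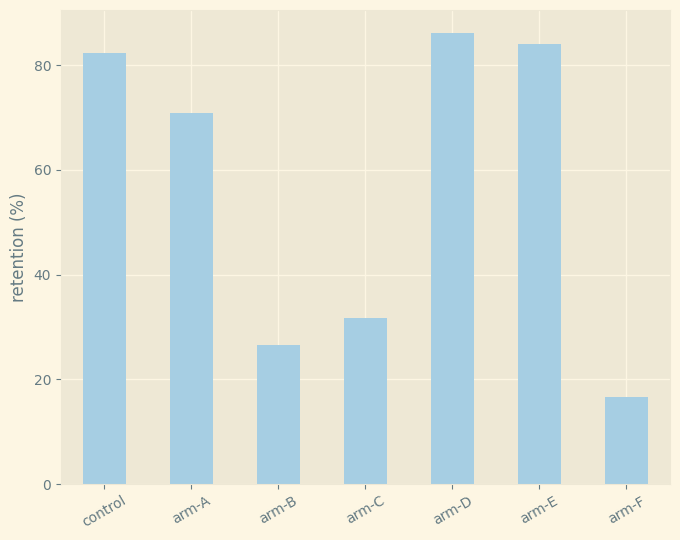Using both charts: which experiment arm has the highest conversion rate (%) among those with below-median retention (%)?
arm-C

Chart 2 median retention (%) ≈ 70; below-median experiment arms: arm-B, arm-C, arm-F. Among those, arm-C has the highest conversion rate (%) (≈ 18).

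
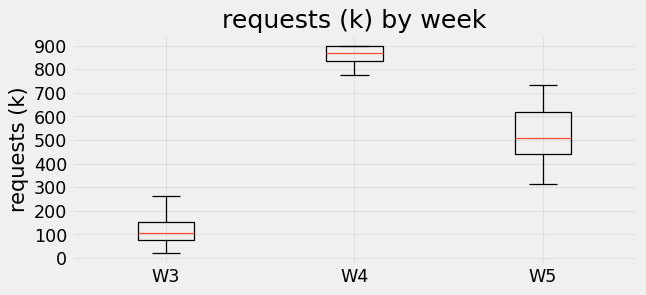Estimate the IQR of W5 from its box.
Q3 ≈ 600, Q1 ≈ 400; IQR ≈ 200.

≈ 200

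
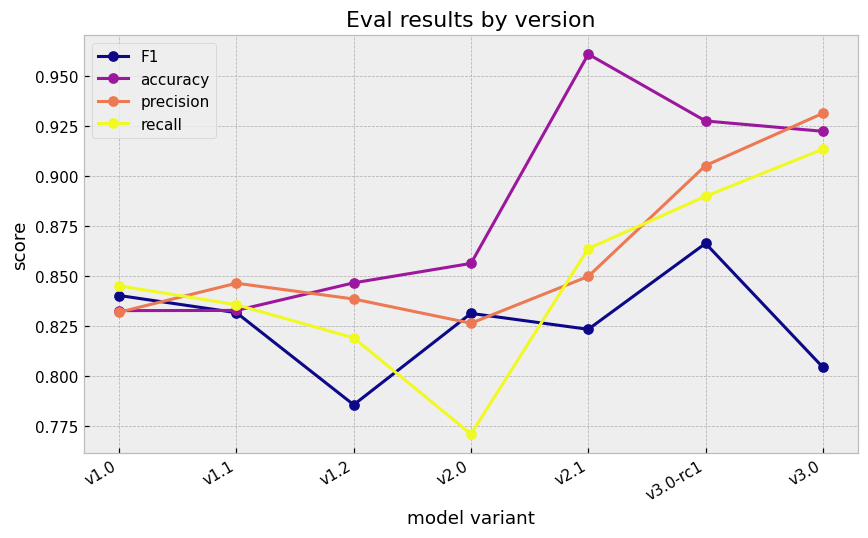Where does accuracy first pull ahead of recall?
v1.1: accuracy ≈ 0.84 vs recall ≈ 0.84 (not yet); v1.2: accuracy ≈ 0.84 vs recall ≈ 0.82 (first crossover).

v1.2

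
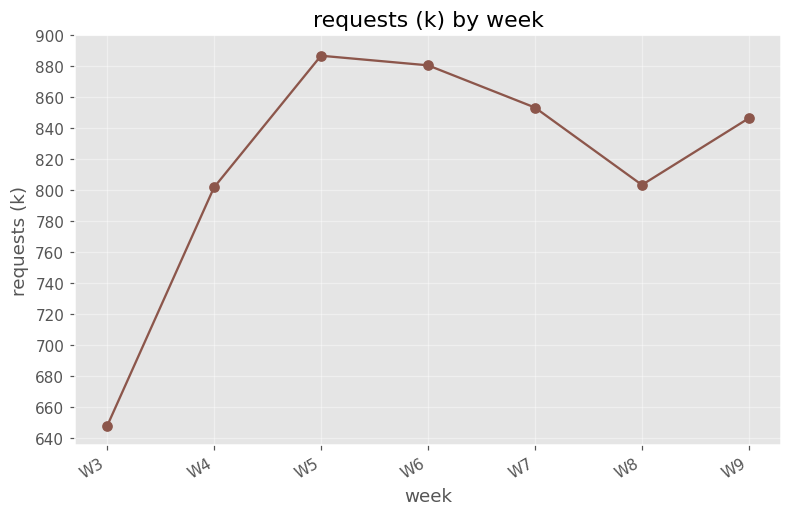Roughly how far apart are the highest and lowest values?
Max W5 ≈ 880, min W3 ≈ 640; range ≈ 240.

≈ 240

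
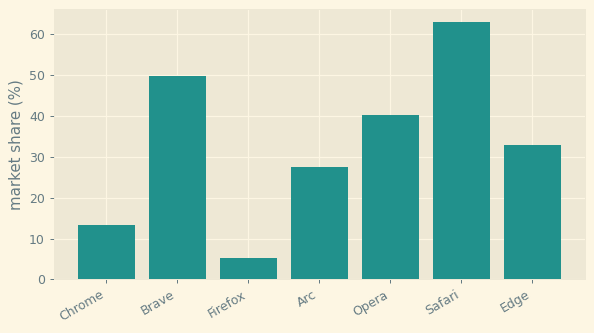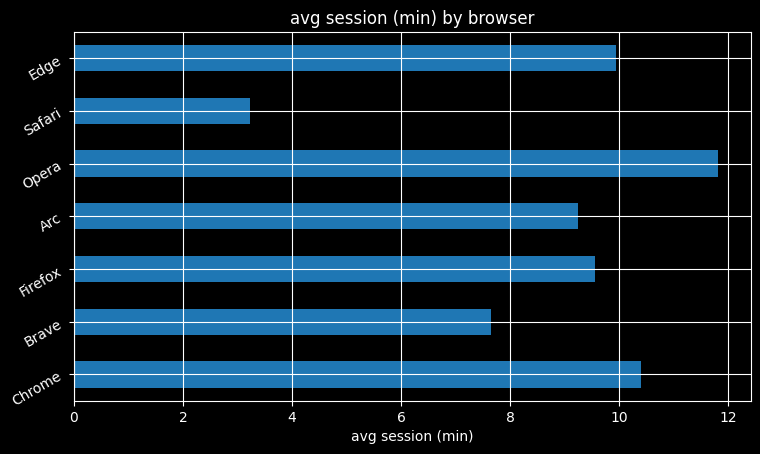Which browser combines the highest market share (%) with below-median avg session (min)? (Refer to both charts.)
Chart 2 median avg session (min) ≈ 10; below-median browsers: Brave, Arc, Safari. Among those, Safari has the highest market share (%) (≈ 60).

Safari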